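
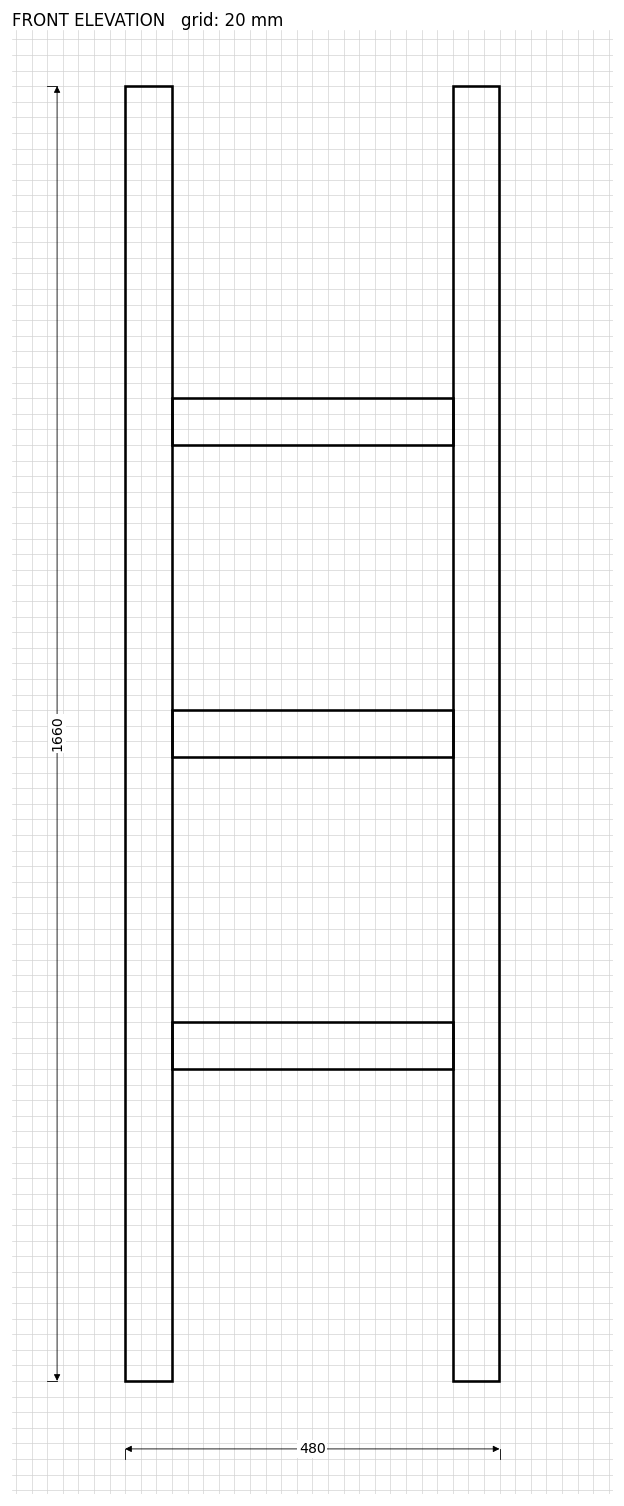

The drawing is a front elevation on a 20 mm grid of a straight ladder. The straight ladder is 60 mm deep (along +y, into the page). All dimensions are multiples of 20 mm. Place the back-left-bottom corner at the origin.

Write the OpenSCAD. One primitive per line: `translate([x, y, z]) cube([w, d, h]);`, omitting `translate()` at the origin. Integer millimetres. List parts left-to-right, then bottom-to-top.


cube([60, 60, 1660]);
translate([60, 0, 400]) cube([360, 60, 60]);
translate([60, 0, 800]) cube([360, 60, 60]);
translate([60, 0, 1200]) cube([360, 60, 60]);
translate([420, 0, 0]) cube([60, 60, 1660]);


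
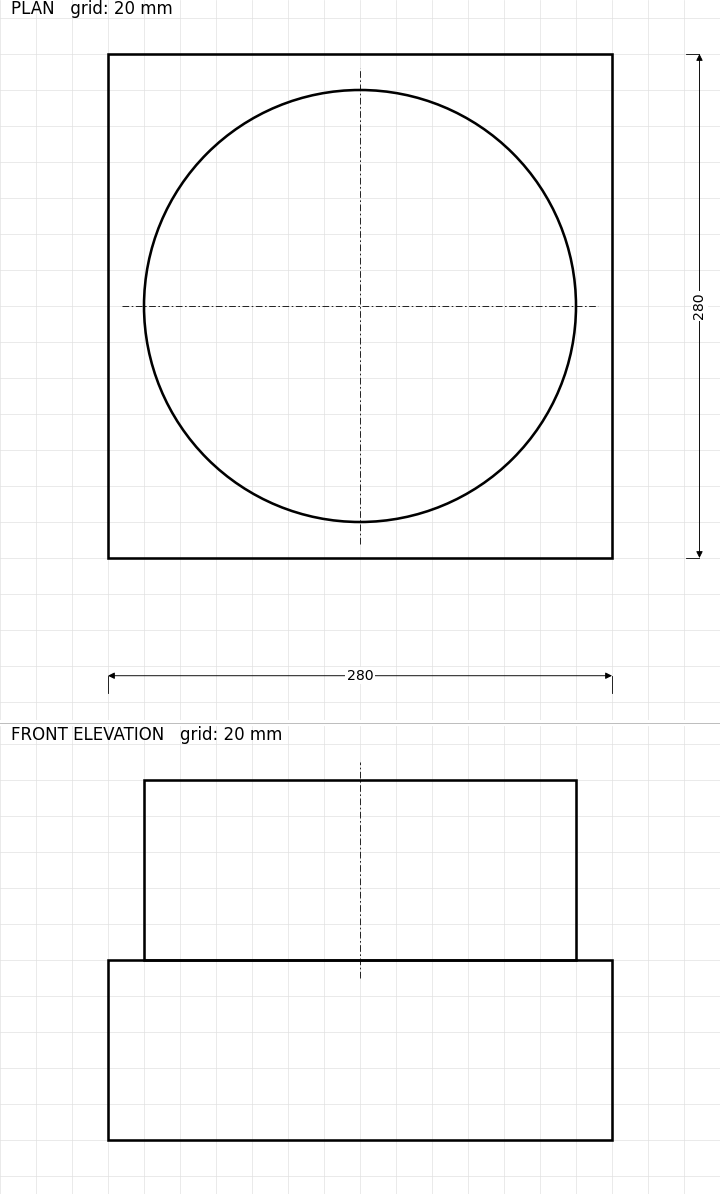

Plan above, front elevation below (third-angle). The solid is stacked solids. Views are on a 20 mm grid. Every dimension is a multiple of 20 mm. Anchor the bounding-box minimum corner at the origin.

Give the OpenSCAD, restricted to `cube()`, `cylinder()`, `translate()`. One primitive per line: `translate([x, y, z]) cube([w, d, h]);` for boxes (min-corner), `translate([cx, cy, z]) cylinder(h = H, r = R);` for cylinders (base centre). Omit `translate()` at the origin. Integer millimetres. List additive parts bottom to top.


cube([280, 280, 100]);
translate([140, 140, 100]) cylinder(h = 100, r = 120);


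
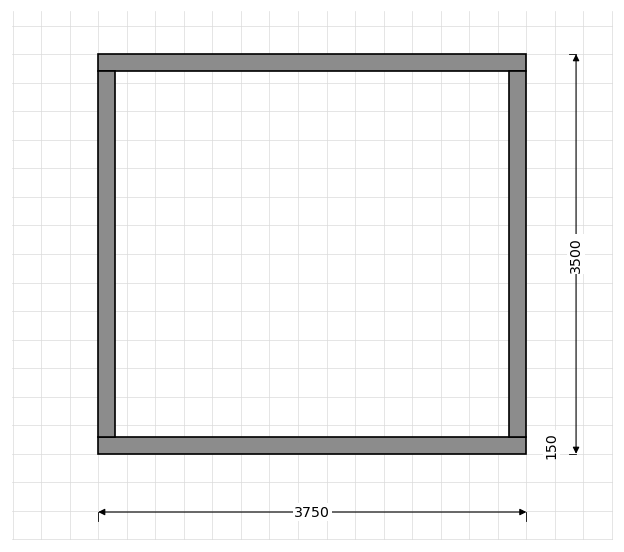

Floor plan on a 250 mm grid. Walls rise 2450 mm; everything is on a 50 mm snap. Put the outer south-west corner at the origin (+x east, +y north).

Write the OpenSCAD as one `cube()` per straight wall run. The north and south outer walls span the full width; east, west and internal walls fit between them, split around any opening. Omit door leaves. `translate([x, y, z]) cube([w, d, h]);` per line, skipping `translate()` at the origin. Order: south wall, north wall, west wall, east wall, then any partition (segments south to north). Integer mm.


cube([3750, 150, 2450]);
translate([0, 3350, 0]) cube([3750, 150, 2450]);
translate([0, 150, 0]) cube([150, 3200, 2450]);
translate([3600, 150, 0]) cube([150, 3200, 2450]);


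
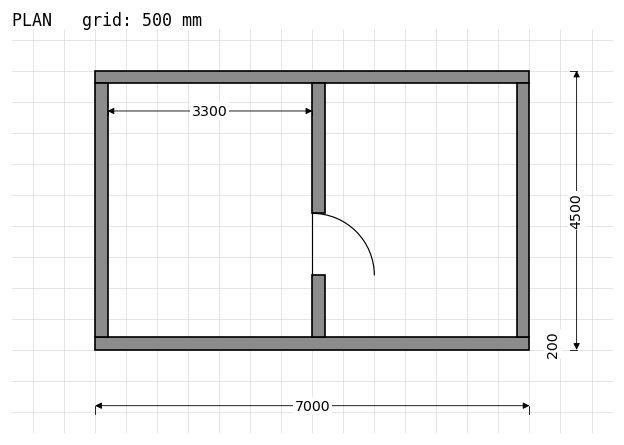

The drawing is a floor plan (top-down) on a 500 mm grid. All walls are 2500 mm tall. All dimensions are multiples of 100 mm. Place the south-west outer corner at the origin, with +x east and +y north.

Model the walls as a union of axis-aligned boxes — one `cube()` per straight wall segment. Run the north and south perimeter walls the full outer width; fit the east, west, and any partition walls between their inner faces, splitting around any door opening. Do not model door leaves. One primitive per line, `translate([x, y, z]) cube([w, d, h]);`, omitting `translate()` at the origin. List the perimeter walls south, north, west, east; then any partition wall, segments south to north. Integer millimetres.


cube([7000, 200, 2500]);
translate([0, 4300, 0]) cube([7000, 200, 2500]);
translate([0, 200, 0]) cube([200, 4100, 2500]);
translate([6800, 200, 0]) cube([200, 4100, 2500]);
translate([3500, 200, 0]) cube([200, 1000, 2500]);
translate([3500, 2200, 0]) cube([200, 2100, 2500]);


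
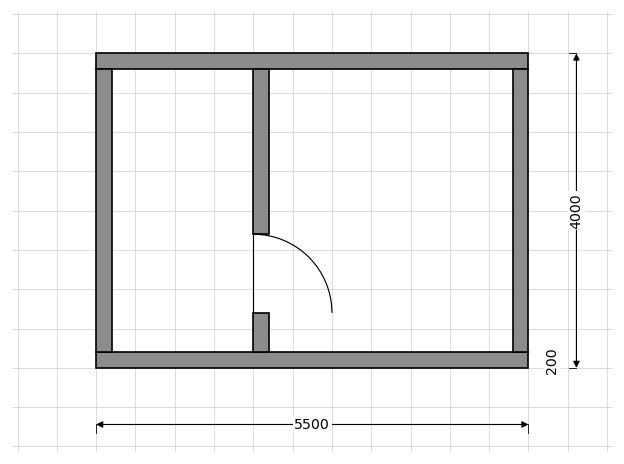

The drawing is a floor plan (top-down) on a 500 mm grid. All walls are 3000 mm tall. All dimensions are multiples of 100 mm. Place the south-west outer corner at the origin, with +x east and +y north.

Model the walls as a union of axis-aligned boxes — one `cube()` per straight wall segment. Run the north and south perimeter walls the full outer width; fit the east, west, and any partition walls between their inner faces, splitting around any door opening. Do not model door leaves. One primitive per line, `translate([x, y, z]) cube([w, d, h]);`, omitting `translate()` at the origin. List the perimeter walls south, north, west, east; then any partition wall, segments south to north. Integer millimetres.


cube([5500, 200, 3000]);
translate([0, 3800, 0]) cube([5500, 200, 3000]);
translate([0, 200, 0]) cube([200, 3600, 3000]);
translate([5300, 200, 0]) cube([200, 3600, 3000]);
translate([2000, 200, 0]) cube([200, 500, 3000]);
translate([2000, 1700, 0]) cube([200, 2100, 3000]);


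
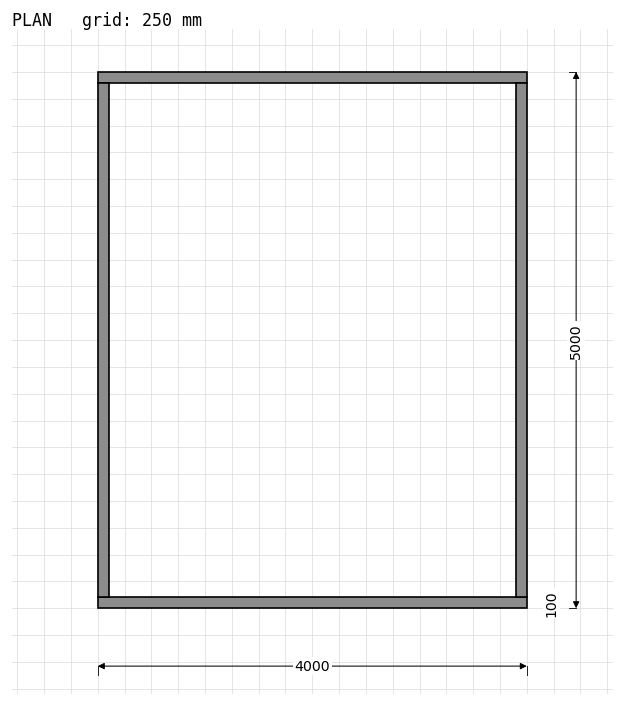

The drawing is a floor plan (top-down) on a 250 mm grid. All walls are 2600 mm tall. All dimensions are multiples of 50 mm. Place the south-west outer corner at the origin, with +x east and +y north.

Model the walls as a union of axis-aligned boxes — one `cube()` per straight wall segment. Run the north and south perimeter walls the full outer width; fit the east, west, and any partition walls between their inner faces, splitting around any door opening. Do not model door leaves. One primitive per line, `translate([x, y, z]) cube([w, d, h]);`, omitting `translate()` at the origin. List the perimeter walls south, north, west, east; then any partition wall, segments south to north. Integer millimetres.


cube([4000, 100, 2600]);
translate([0, 4900, 0]) cube([4000, 100, 2600]);
translate([0, 100, 0]) cube([100, 4800, 2600]);
translate([3900, 100, 0]) cube([100, 4800, 2600]);


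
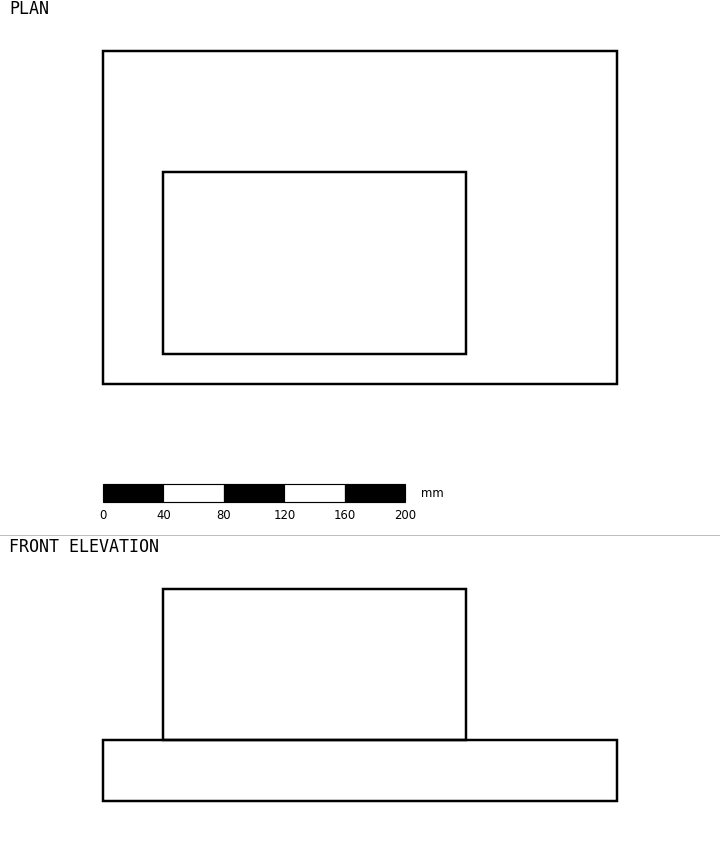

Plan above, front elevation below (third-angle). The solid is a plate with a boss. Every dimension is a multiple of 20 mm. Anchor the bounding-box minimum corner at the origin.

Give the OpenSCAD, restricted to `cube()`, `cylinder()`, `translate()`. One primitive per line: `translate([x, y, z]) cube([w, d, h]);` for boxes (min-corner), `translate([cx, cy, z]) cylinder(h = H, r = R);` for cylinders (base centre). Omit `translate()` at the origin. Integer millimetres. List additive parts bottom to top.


cube([340, 220, 40]);
translate([40, 20, 40]) cube([200, 120, 100]);


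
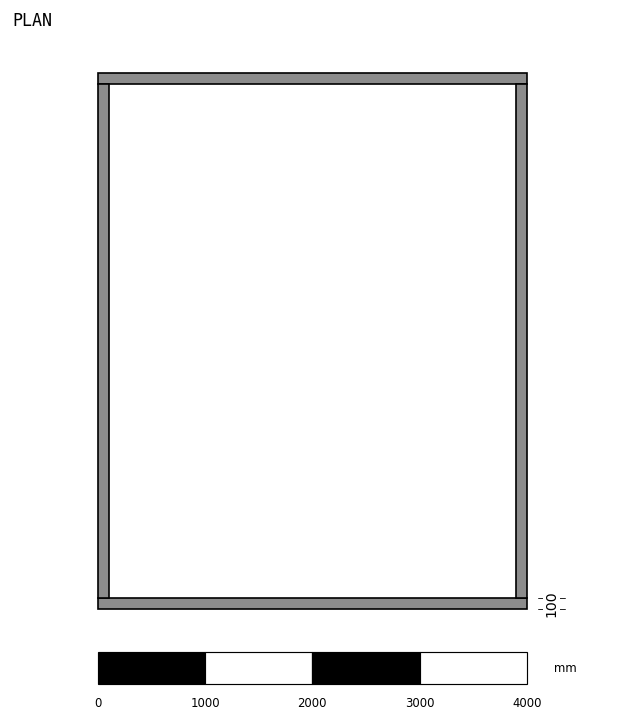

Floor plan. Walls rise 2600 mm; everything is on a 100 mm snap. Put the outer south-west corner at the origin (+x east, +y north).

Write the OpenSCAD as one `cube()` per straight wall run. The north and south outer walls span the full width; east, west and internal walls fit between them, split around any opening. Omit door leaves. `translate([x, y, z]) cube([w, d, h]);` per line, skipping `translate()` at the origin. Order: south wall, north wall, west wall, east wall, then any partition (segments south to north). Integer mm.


cube([4000, 100, 2600]);
translate([0, 4900, 0]) cube([4000, 100, 2600]);
translate([0, 100, 0]) cube([100, 4800, 2600]);
translate([3900, 100, 0]) cube([100, 4800, 2600]);


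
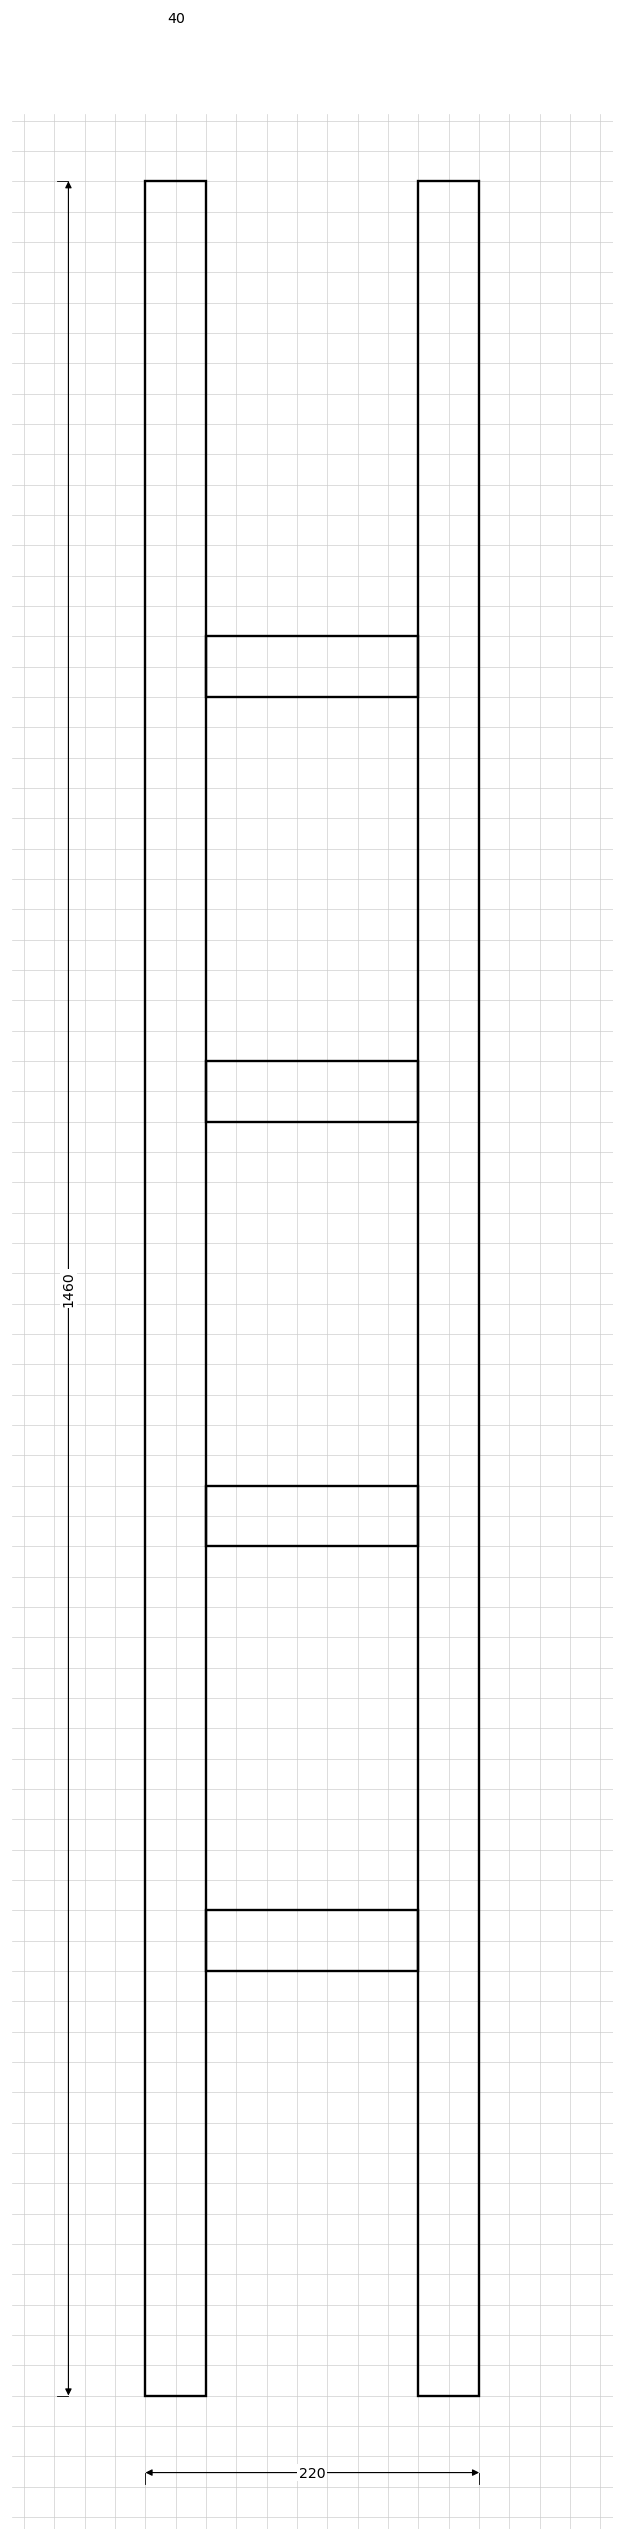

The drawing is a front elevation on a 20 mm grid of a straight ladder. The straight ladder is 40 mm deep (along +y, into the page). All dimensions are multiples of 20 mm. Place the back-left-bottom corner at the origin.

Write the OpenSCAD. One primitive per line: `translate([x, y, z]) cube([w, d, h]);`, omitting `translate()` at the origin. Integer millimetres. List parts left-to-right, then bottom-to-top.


cube([40, 40, 1460]);
translate([40, 0, 280]) cube([140, 40, 40]);
translate([40, 0, 560]) cube([140, 40, 40]);
translate([40, 0, 840]) cube([140, 40, 40]);
translate([40, 0, 1120]) cube([140, 40, 40]);
translate([180, 0, 0]) cube([40, 40, 1460]);


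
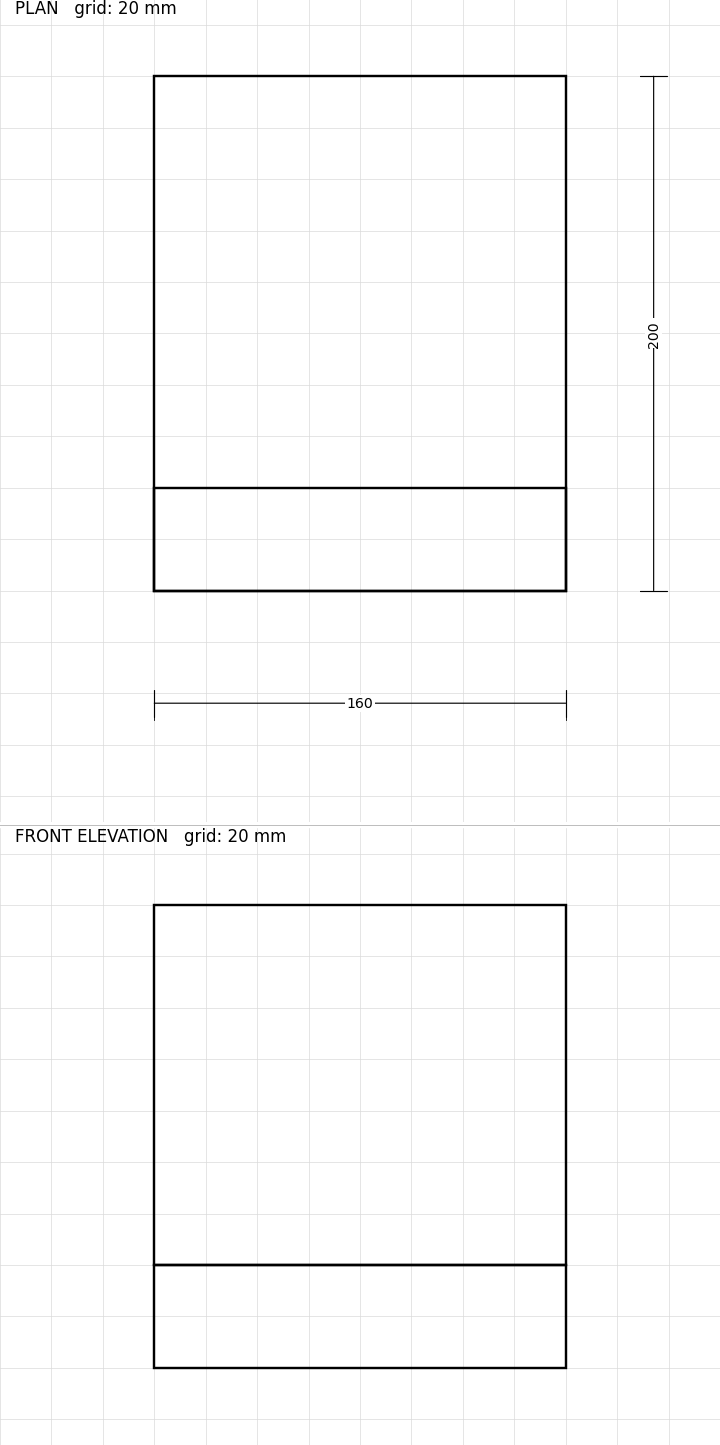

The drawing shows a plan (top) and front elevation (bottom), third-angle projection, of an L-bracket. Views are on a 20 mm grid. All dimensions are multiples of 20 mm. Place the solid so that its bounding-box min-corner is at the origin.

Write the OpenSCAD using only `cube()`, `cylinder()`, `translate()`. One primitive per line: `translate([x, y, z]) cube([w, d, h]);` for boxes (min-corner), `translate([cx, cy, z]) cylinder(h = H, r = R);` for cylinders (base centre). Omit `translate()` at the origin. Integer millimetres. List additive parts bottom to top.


cube([160, 200, 40]);
translate([0, 0, 40]) cube([160, 40, 140]);


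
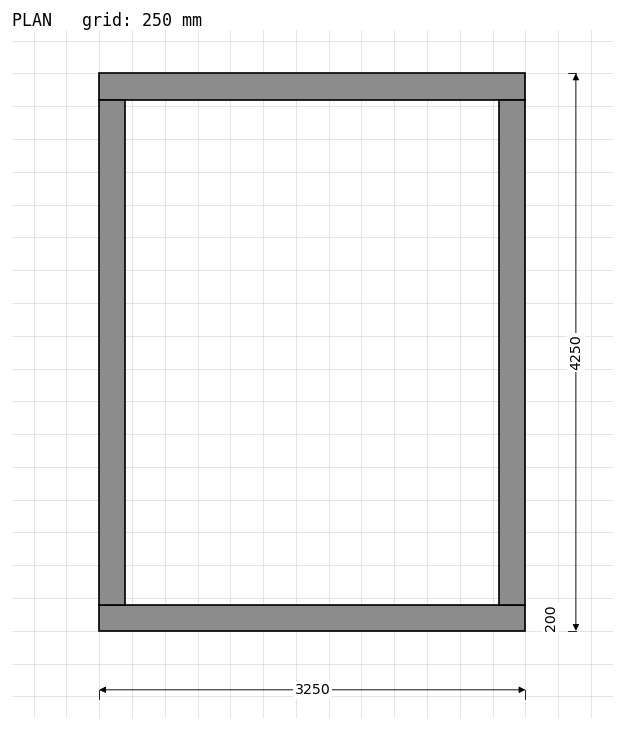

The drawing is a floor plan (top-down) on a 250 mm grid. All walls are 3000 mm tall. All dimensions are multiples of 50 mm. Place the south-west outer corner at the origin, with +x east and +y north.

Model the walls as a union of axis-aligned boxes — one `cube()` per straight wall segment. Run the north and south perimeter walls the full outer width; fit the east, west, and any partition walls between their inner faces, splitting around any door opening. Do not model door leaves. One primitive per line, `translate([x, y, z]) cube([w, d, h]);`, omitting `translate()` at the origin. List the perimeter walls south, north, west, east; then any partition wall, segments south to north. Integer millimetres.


cube([3250, 200, 3000]);
translate([0, 4050, 0]) cube([3250, 200, 3000]);
translate([0, 200, 0]) cube([200, 3850, 3000]);
translate([3050, 200, 0]) cube([200, 3850, 3000]);


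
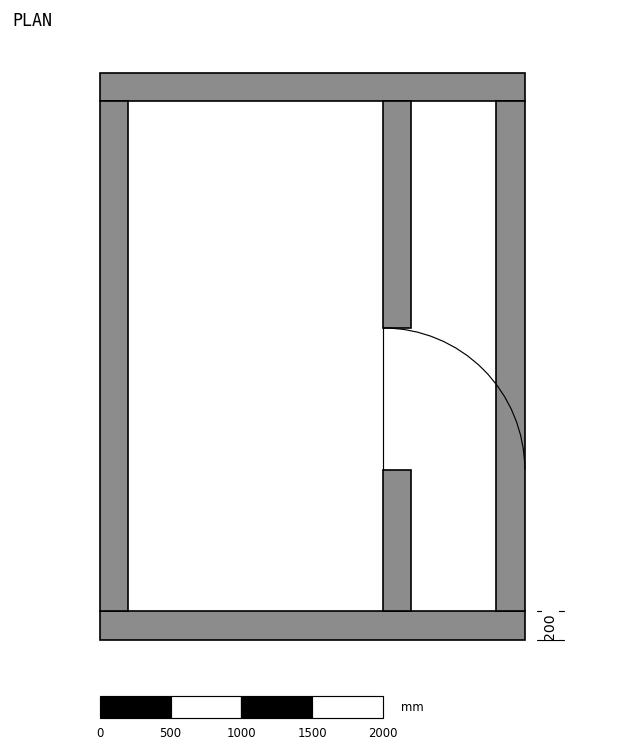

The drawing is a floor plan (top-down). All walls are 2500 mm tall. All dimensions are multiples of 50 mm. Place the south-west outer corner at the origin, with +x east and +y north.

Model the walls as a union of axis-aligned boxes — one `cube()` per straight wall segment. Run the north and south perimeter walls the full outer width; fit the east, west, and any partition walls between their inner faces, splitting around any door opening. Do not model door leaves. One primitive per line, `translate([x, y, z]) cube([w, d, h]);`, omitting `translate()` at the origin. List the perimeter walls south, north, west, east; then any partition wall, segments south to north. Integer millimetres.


cube([3000, 200, 2500]);
translate([0, 3800, 0]) cube([3000, 200, 2500]);
translate([0, 200, 0]) cube([200, 3600, 2500]);
translate([2800, 200, 0]) cube([200, 3600, 2500]);
translate([2000, 200, 0]) cube([200, 1000, 2500]);
translate([2000, 2200, 0]) cube([200, 1600, 2500]);


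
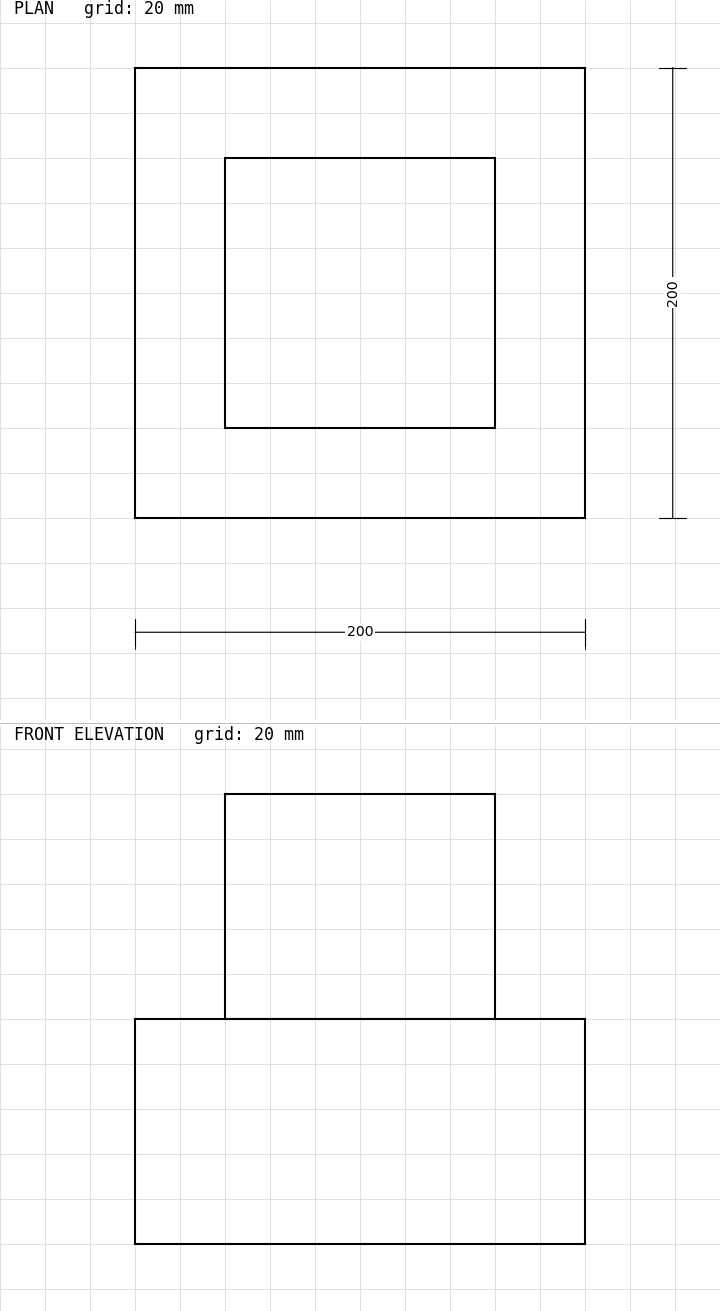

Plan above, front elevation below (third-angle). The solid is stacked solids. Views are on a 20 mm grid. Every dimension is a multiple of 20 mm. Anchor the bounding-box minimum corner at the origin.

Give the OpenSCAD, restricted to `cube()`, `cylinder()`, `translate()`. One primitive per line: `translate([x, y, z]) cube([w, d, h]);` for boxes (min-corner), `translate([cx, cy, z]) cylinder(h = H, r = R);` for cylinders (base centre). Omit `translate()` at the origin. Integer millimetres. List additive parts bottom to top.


cube([200, 200, 100]);
translate([40, 40, 100]) cube([120, 120, 100]);


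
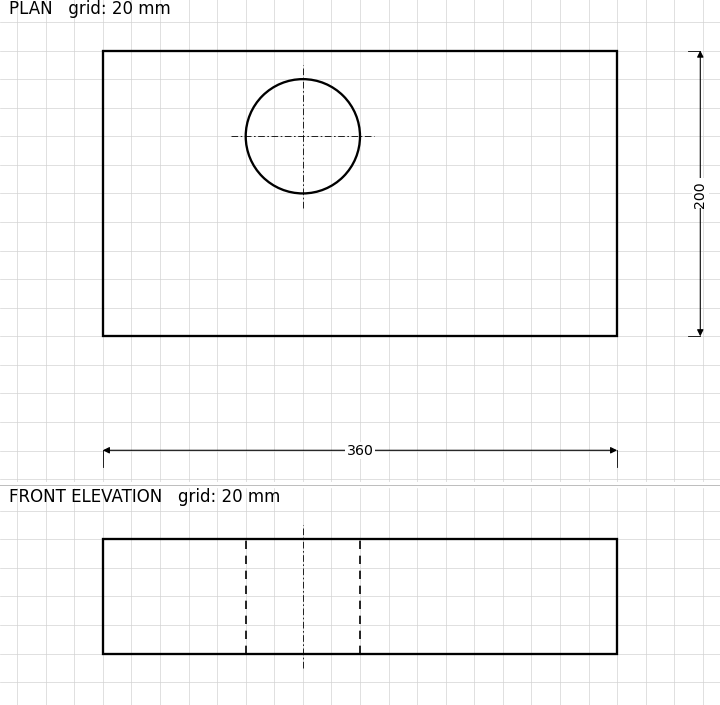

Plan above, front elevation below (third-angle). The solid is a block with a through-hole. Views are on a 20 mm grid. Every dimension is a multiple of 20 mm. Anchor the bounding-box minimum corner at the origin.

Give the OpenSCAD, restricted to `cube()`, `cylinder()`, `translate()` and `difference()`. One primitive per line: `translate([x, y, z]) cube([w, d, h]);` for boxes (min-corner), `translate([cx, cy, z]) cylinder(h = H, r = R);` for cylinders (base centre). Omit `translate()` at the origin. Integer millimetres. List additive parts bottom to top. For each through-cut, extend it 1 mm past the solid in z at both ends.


difference() {
  cube([360, 200, 80]);
  translate([140, 140, -1]) cylinder(h = 82, r = 40);
}


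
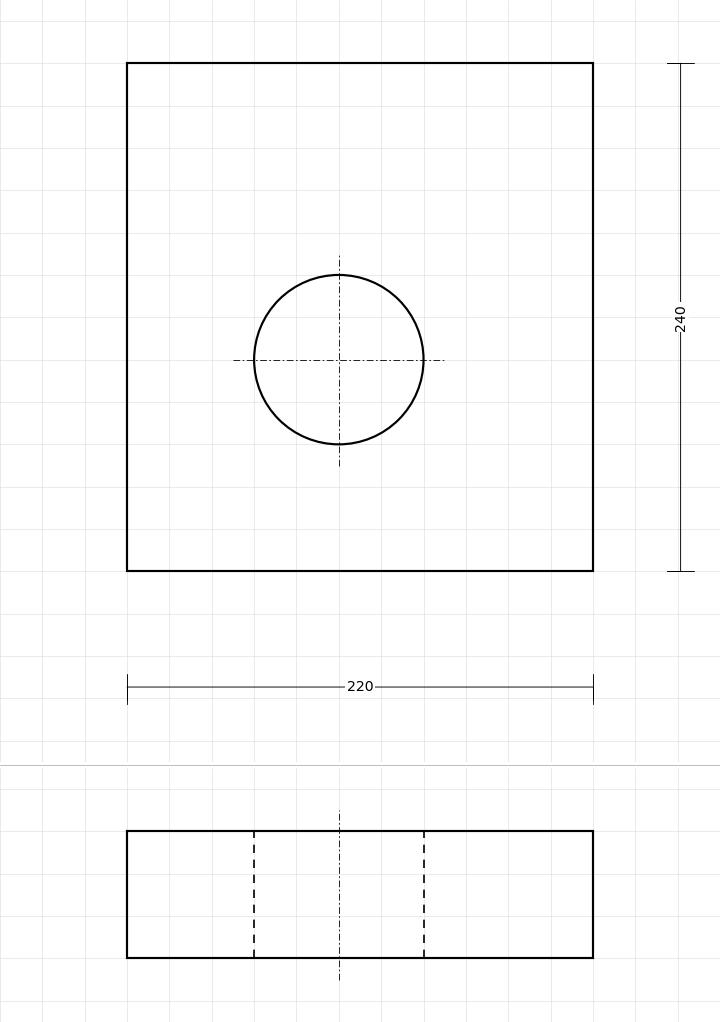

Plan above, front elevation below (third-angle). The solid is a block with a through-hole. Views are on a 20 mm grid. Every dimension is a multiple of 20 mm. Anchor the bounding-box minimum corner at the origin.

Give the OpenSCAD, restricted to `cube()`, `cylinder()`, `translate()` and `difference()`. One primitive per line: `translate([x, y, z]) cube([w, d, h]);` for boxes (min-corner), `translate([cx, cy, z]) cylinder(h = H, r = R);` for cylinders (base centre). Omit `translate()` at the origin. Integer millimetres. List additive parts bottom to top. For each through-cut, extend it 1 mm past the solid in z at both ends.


difference() {
  cube([220, 240, 60]);
  translate([100, 100, -1]) cylinder(h = 62, r = 40);
}


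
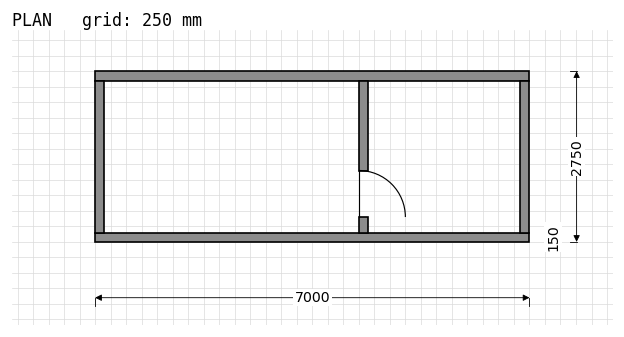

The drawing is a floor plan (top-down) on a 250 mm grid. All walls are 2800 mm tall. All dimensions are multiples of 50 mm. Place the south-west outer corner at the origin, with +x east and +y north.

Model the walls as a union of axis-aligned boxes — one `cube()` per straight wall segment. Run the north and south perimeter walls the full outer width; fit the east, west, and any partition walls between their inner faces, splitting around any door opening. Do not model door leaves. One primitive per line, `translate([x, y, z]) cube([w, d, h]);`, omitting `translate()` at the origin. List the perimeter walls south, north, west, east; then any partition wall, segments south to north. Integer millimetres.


cube([7000, 150, 2800]);
translate([0, 2600, 0]) cube([7000, 150, 2800]);
translate([0, 150, 0]) cube([150, 2450, 2800]);
translate([6850, 150, 0]) cube([150, 2450, 2800]);
translate([4250, 150, 0]) cube([150, 250, 2800]);
translate([4250, 1150, 0]) cube([150, 1450, 2800]);


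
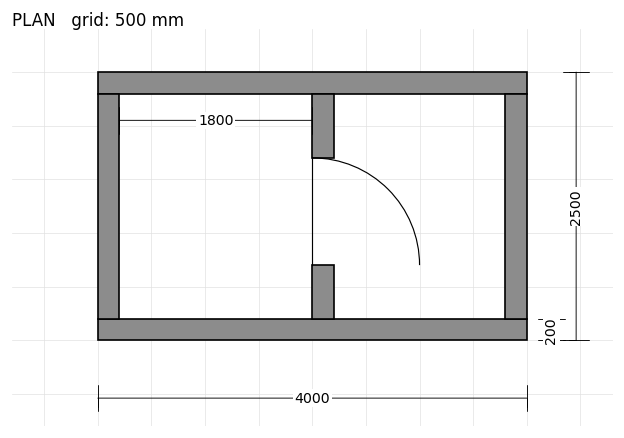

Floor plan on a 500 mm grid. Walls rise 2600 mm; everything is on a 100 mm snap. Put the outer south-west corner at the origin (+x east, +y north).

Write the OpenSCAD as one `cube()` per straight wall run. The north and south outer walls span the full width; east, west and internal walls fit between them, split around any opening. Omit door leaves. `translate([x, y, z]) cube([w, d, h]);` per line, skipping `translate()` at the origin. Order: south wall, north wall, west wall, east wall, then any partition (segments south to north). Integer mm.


cube([4000, 200, 2600]);
translate([0, 2300, 0]) cube([4000, 200, 2600]);
translate([0, 200, 0]) cube([200, 2100, 2600]);
translate([3800, 200, 0]) cube([200, 2100, 2600]);
translate([2000, 200, 0]) cube([200, 500, 2600]);
translate([2000, 1700, 0]) cube([200, 600, 2600]);


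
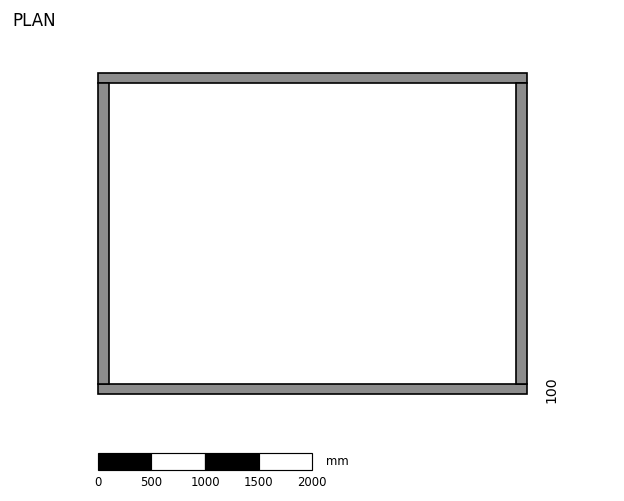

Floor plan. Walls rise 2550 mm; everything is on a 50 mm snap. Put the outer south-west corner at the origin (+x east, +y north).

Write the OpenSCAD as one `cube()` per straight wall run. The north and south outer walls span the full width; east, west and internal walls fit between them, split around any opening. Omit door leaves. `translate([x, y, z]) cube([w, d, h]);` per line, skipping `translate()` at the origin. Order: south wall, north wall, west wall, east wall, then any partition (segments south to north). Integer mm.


cube([4000, 100, 2550]);
translate([0, 2900, 0]) cube([4000, 100, 2550]);
translate([0, 100, 0]) cube([100, 2800, 2550]);
translate([3900, 100, 0]) cube([100, 2800, 2550]);


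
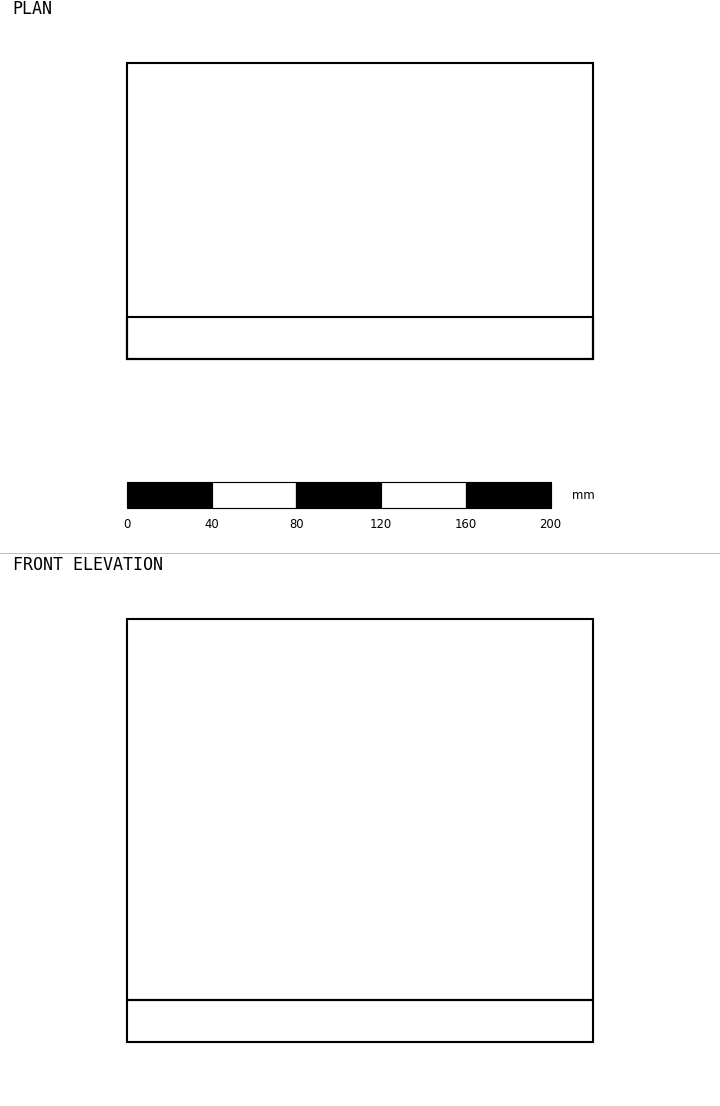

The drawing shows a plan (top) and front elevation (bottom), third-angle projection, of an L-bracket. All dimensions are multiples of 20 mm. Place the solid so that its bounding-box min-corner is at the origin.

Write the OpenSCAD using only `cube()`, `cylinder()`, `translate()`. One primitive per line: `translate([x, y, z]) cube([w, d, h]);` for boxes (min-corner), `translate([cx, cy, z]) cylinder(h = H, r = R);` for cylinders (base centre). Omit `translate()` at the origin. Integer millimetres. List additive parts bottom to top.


cube([220, 140, 20]);
translate([0, 0, 20]) cube([220, 20, 180]);


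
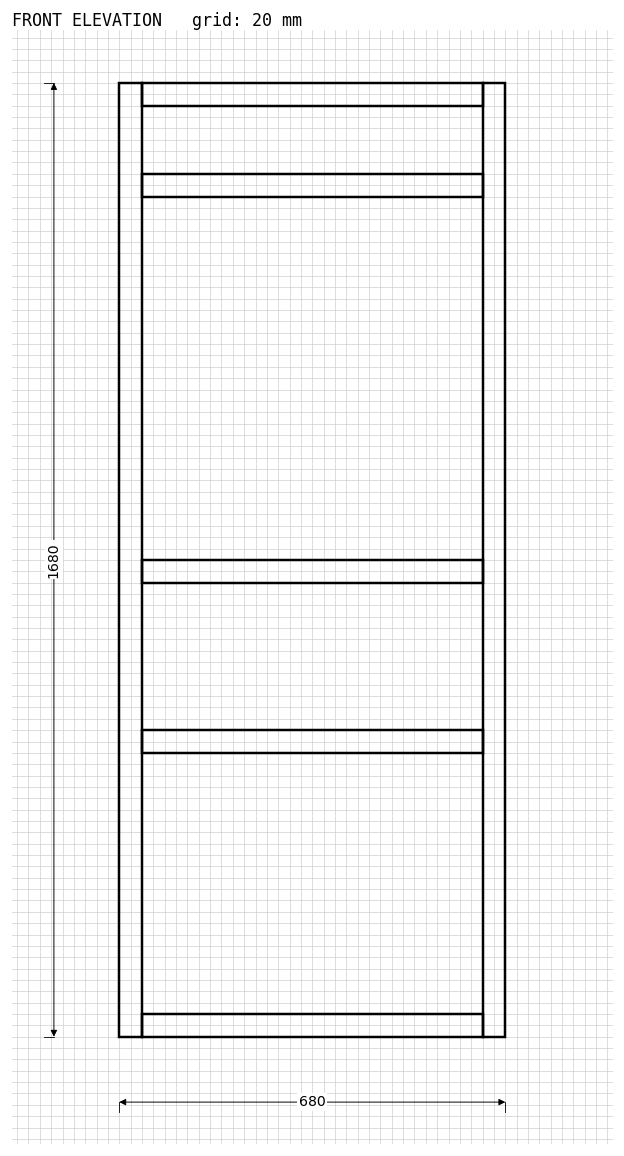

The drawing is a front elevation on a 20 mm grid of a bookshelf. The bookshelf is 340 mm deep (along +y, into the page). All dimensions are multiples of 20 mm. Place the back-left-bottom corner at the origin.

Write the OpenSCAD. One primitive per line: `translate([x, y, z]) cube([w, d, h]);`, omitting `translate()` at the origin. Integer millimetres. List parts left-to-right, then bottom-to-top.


cube([40, 340, 1680]);
translate([40, 0, 0]) cube([600, 340, 40]);
translate([40, 0, 500]) cube([600, 340, 40]);
translate([40, 0, 800]) cube([600, 340, 40]);
translate([40, 0, 1480]) cube([600, 340, 40]);
translate([40, 0, 1640]) cube([600, 340, 40]);
translate([640, 0, 0]) cube([40, 340, 1680]);


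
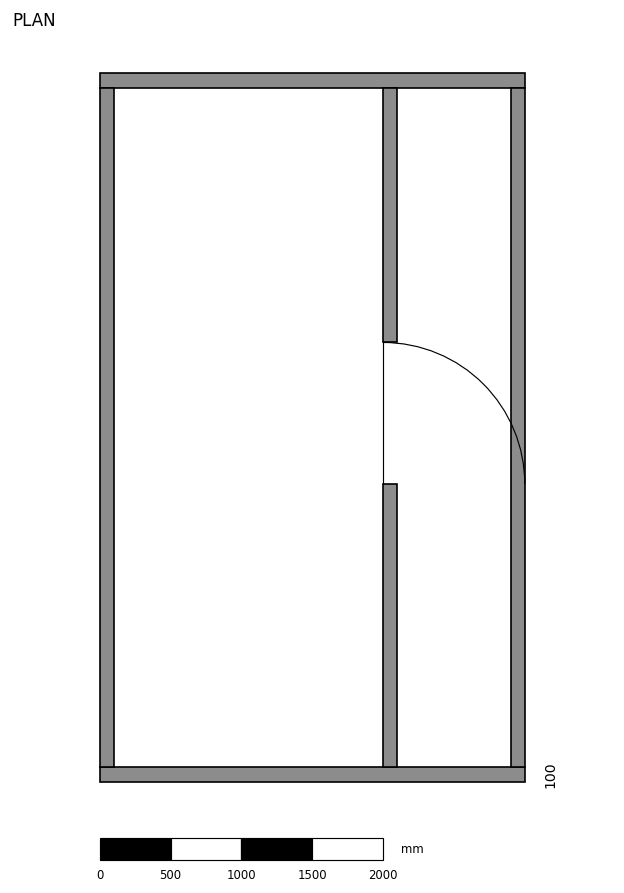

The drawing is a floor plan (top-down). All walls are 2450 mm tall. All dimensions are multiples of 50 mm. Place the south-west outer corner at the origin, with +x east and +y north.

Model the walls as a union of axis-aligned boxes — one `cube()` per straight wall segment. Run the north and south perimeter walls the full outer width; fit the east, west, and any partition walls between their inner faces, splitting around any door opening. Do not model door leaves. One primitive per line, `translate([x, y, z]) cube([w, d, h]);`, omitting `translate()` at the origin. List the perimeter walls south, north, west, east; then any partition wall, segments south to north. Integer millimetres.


cube([3000, 100, 2450]);
translate([0, 4900, 0]) cube([3000, 100, 2450]);
translate([0, 100, 0]) cube([100, 4800, 2450]);
translate([2900, 100, 0]) cube([100, 4800, 2450]);
translate([2000, 100, 0]) cube([100, 2000, 2450]);
translate([2000, 3100, 0]) cube([100, 1800, 2450]);


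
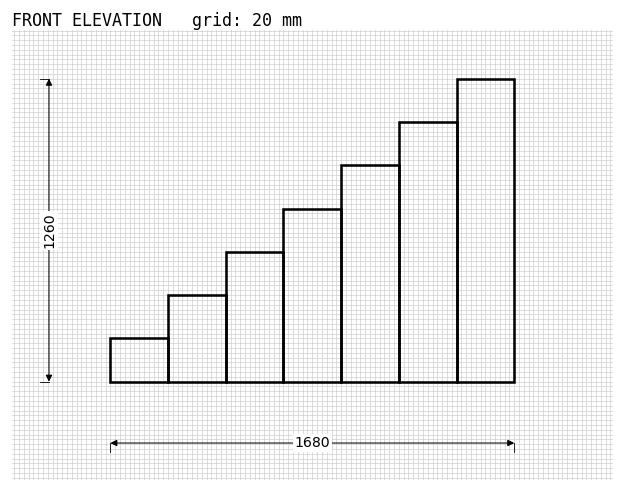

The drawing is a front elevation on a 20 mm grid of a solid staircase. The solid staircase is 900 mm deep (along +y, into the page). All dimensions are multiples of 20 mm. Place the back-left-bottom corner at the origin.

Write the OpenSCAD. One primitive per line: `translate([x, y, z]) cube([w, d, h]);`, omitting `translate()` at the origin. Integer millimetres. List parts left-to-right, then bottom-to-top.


cube([240, 900, 180]);
translate([240, 0, 0]) cube([240, 900, 360]);
translate([480, 0, 0]) cube([240, 900, 540]);
translate([720, 0, 0]) cube([240, 900, 720]);
translate([960, 0, 0]) cube([240, 900, 900]);
translate([1200, 0, 0]) cube([240, 900, 1080]);
translate([1440, 0, 0]) cube([240, 900, 1260]);


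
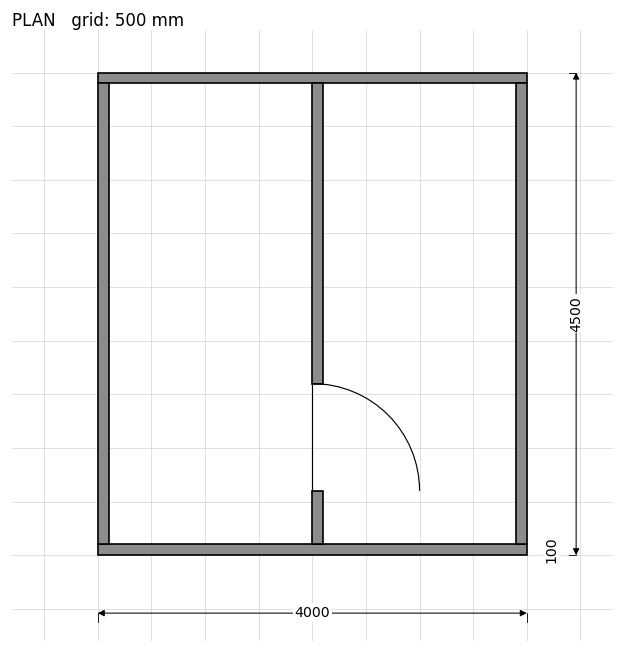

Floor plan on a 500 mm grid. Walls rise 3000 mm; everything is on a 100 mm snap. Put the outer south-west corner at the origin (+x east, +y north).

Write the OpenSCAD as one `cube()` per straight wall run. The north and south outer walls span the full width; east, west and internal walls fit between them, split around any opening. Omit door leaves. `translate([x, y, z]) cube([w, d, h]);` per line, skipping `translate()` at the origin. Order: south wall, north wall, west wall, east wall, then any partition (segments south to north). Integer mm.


cube([4000, 100, 3000]);
translate([0, 4400, 0]) cube([4000, 100, 3000]);
translate([0, 100, 0]) cube([100, 4300, 3000]);
translate([3900, 100, 0]) cube([100, 4300, 3000]);
translate([2000, 100, 0]) cube([100, 500, 3000]);
translate([2000, 1600, 0]) cube([100, 2800, 3000]);


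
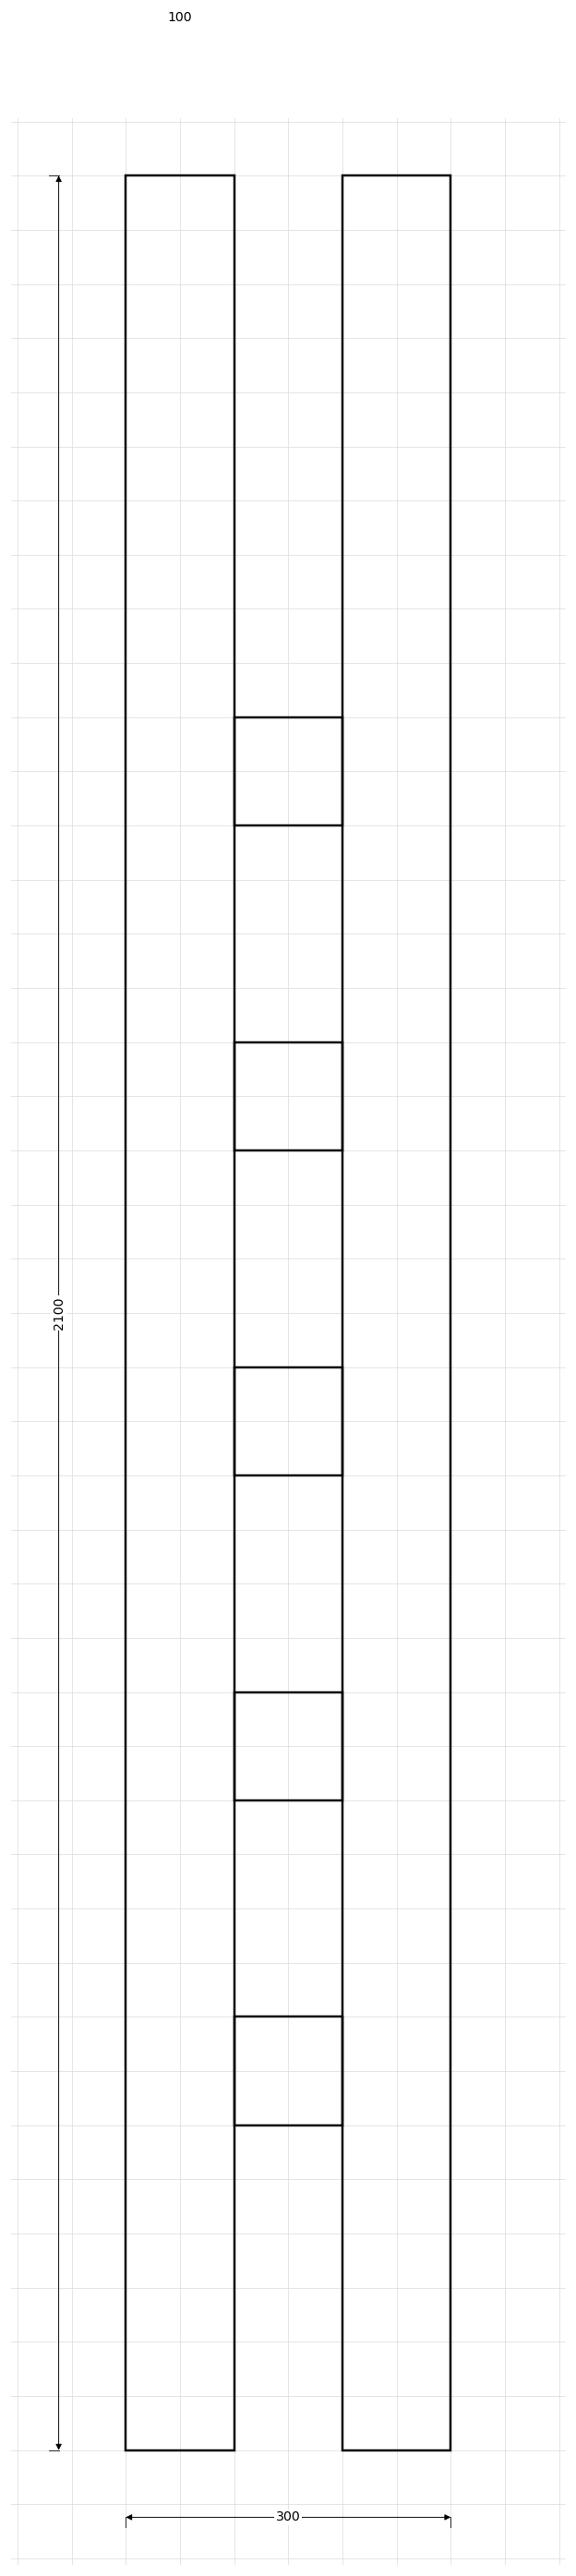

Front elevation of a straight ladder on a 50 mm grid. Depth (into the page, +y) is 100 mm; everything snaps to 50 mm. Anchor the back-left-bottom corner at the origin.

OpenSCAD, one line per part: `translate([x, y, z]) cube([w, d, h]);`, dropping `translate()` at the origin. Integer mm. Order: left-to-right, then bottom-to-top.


cube([100, 100, 2100]);
translate([100, 0, 300]) cube([100, 100, 100]);
translate([100, 0, 600]) cube([100, 100, 100]);
translate([100, 0, 900]) cube([100, 100, 100]);
translate([100, 0, 1200]) cube([100, 100, 100]);
translate([100, 0, 1500]) cube([100, 100, 100]);
translate([200, 0, 0]) cube([100, 100, 2100]);


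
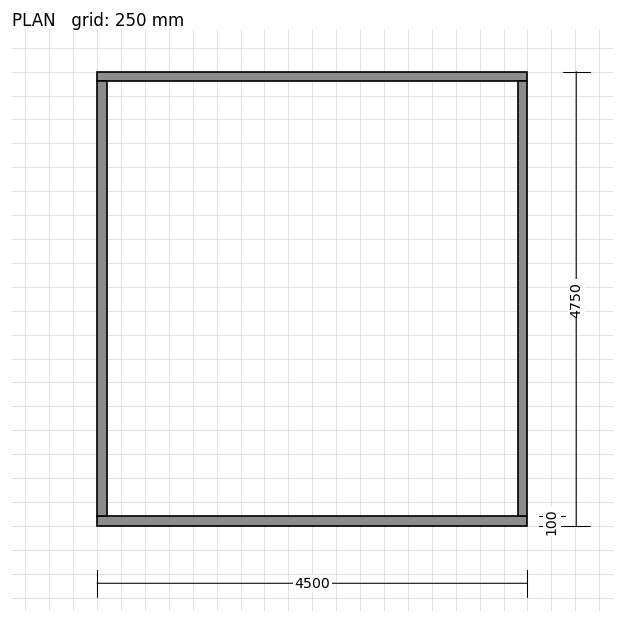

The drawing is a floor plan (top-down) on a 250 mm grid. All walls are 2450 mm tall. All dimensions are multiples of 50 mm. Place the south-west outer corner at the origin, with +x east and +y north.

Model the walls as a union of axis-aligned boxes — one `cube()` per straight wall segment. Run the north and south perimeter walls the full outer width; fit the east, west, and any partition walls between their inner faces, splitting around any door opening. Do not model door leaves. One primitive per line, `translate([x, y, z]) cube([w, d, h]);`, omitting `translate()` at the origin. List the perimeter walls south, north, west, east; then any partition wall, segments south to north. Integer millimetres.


cube([4500, 100, 2450]);
translate([0, 4650, 0]) cube([4500, 100, 2450]);
translate([0, 100, 0]) cube([100, 4550, 2450]);
translate([4400, 100, 0]) cube([100, 4550, 2450]);


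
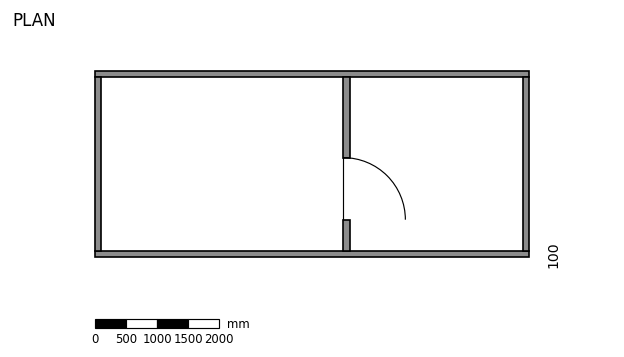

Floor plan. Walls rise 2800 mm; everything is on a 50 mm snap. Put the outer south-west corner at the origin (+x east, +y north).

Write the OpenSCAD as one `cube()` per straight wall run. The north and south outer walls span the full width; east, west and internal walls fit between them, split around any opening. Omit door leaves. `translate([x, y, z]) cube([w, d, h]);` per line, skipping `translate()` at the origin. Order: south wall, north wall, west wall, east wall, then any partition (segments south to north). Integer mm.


cube([7000, 100, 2800]);
translate([0, 2900, 0]) cube([7000, 100, 2800]);
translate([0, 100, 0]) cube([100, 2800, 2800]);
translate([6900, 100, 0]) cube([100, 2800, 2800]);
translate([4000, 100, 0]) cube([100, 500, 2800]);
translate([4000, 1600, 0]) cube([100, 1300, 2800]);


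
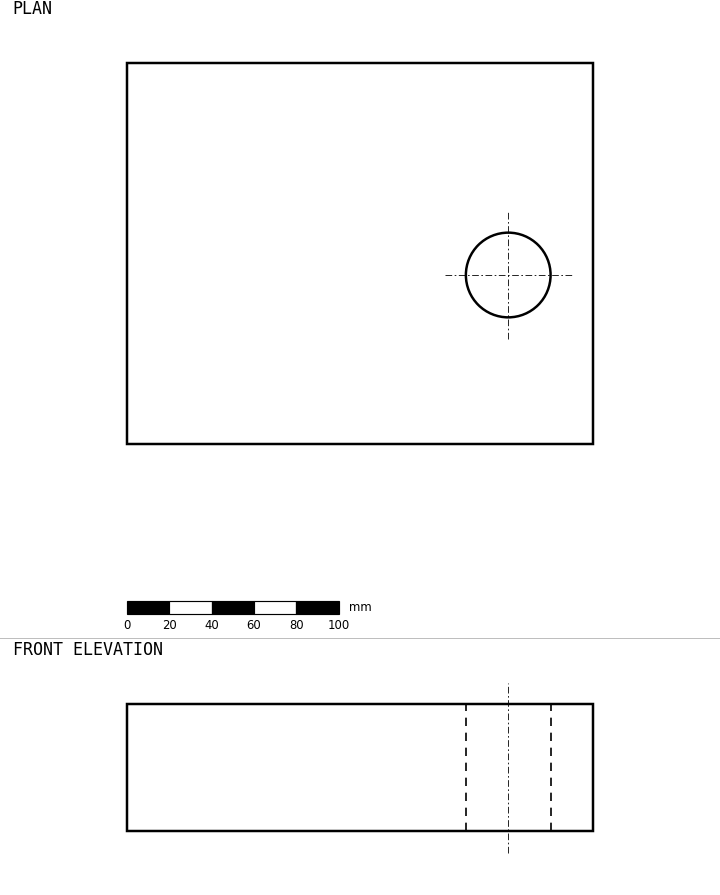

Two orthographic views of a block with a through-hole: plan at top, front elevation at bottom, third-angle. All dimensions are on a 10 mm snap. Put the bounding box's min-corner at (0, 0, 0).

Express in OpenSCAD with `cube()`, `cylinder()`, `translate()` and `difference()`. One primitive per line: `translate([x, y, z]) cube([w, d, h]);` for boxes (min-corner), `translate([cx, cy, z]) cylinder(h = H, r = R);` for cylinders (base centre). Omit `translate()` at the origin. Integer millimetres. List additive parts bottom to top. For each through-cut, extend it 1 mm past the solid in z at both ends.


difference() {
  cube([220, 180, 60]);
  translate([180, 80, -1]) cylinder(h = 62, r = 20);
}


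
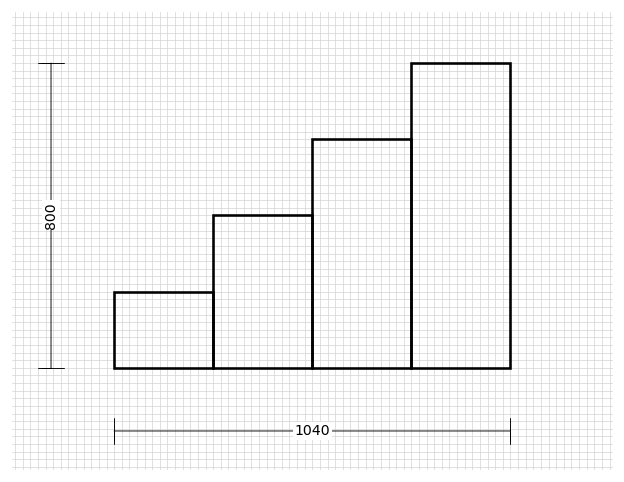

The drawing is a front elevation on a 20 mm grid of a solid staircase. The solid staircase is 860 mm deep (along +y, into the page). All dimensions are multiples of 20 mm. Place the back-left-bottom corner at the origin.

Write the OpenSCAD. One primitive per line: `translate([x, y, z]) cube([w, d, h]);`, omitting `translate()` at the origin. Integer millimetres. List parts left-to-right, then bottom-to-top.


cube([260, 860, 200]);
translate([260, 0, 0]) cube([260, 860, 400]);
translate([520, 0, 0]) cube([260, 860, 600]);
translate([780, 0, 0]) cube([260, 860, 800]);


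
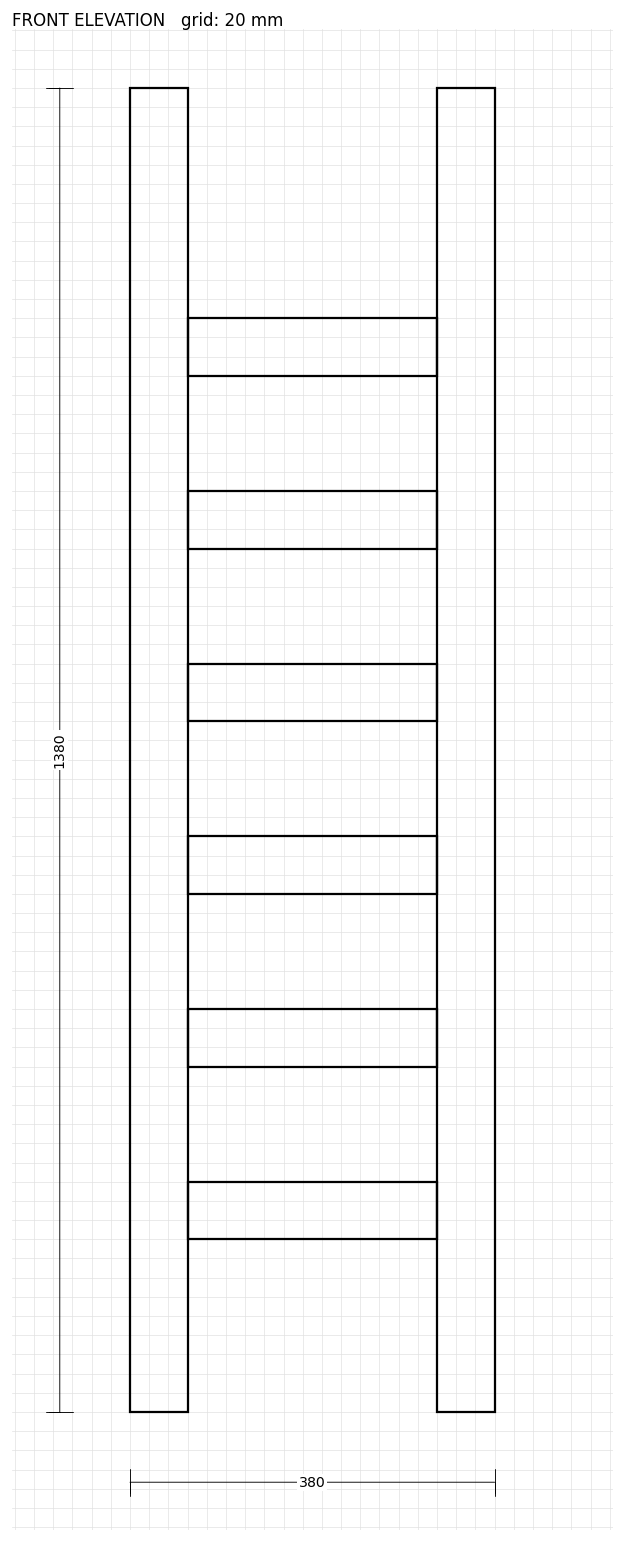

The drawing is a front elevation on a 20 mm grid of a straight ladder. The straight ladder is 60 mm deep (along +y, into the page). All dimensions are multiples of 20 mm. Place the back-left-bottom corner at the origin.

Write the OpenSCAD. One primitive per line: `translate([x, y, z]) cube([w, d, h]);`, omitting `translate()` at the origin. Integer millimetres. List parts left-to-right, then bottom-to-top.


cube([60, 60, 1380]);
translate([60, 0, 180]) cube([260, 60, 60]);
translate([60, 0, 360]) cube([260, 60, 60]);
translate([60, 0, 540]) cube([260, 60, 60]);
translate([60, 0, 720]) cube([260, 60, 60]);
translate([60, 0, 900]) cube([260, 60, 60]);
translate([60, 0, 1080]) cube([260, 60, 60]);
translate([320, 0, 0]) cube([60, 60, 1380]);


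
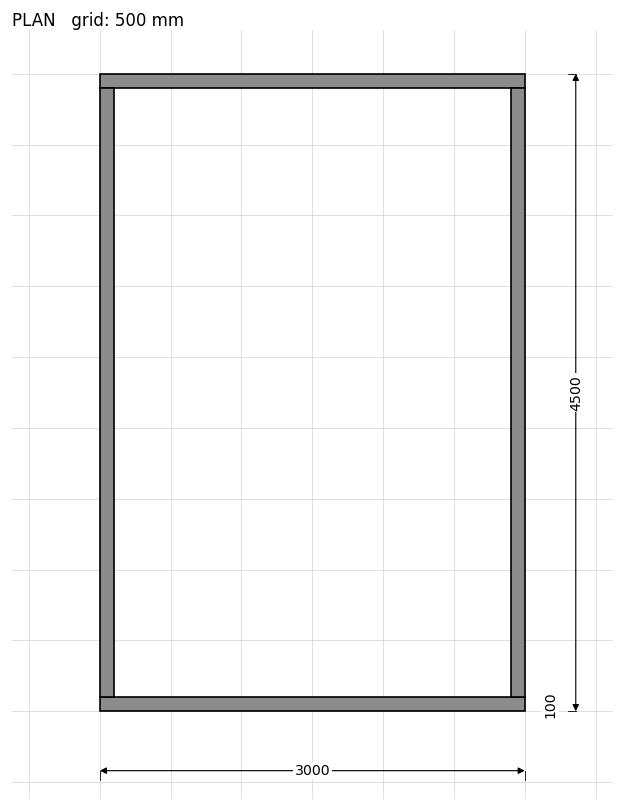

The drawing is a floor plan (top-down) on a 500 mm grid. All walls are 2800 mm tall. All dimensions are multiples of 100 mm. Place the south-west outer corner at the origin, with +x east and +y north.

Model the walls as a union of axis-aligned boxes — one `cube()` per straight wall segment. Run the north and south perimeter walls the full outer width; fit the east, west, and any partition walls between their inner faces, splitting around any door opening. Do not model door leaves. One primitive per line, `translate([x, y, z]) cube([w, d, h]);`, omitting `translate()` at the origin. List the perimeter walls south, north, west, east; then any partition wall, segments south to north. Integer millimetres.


cube([3000, 100, 2800]);
translate([0, 4400, 0]) cube([3000, 100, 2800]);
translate([0, 100, 0]) cube([100, 4300, 2800]);
translate([2900, 100, 0]) cube([100, 4300, 2800]);


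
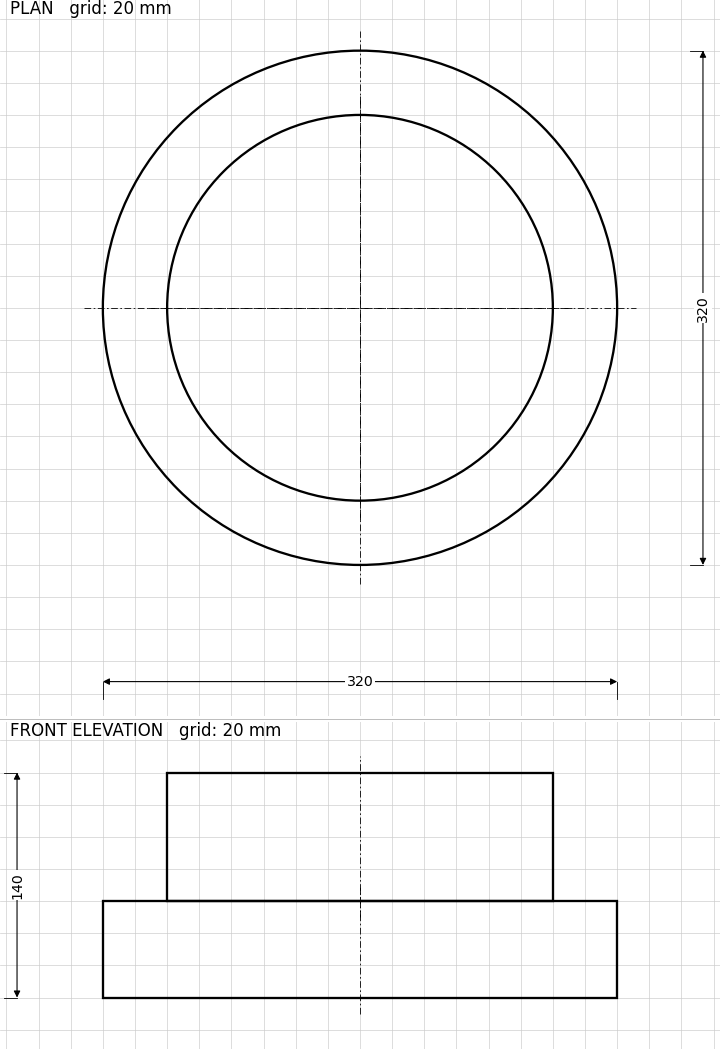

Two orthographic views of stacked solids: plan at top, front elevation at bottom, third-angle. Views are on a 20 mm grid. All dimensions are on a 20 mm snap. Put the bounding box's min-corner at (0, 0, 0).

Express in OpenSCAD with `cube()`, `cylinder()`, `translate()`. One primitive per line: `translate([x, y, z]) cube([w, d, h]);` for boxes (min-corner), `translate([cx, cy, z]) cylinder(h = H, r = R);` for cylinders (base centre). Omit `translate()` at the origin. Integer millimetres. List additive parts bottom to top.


translate([160, 160, 0]) cylinder(h = 60, r = 160);
translate([160, 160, 60]) cylinder(h = 80, r = 120);


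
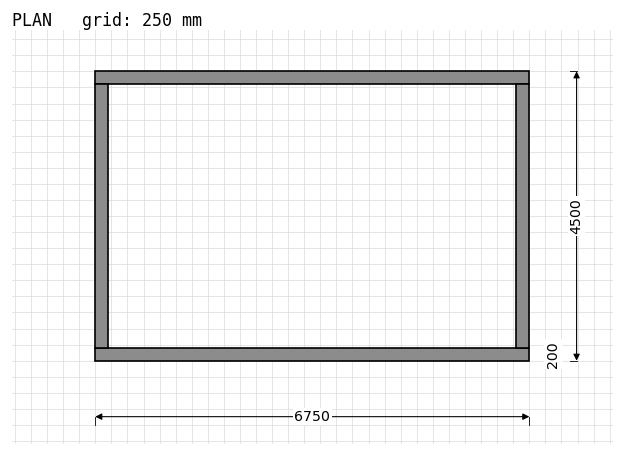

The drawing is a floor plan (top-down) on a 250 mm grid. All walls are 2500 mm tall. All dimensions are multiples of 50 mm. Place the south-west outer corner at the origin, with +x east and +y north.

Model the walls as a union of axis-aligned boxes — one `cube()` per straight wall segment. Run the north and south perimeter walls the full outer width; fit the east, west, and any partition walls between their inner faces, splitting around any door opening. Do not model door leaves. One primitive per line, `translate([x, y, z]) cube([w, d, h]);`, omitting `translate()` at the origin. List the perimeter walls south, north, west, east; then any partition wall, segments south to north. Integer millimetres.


cube([6750, 200, 2500]);
translate([0, 4300, 0]) cube([6750, 200, 2500]);
translate([0, 200, 0]) cube([200, 4100, 2500]);
translate([6550, 200, 0]) cube([200, 4100, 2500]);


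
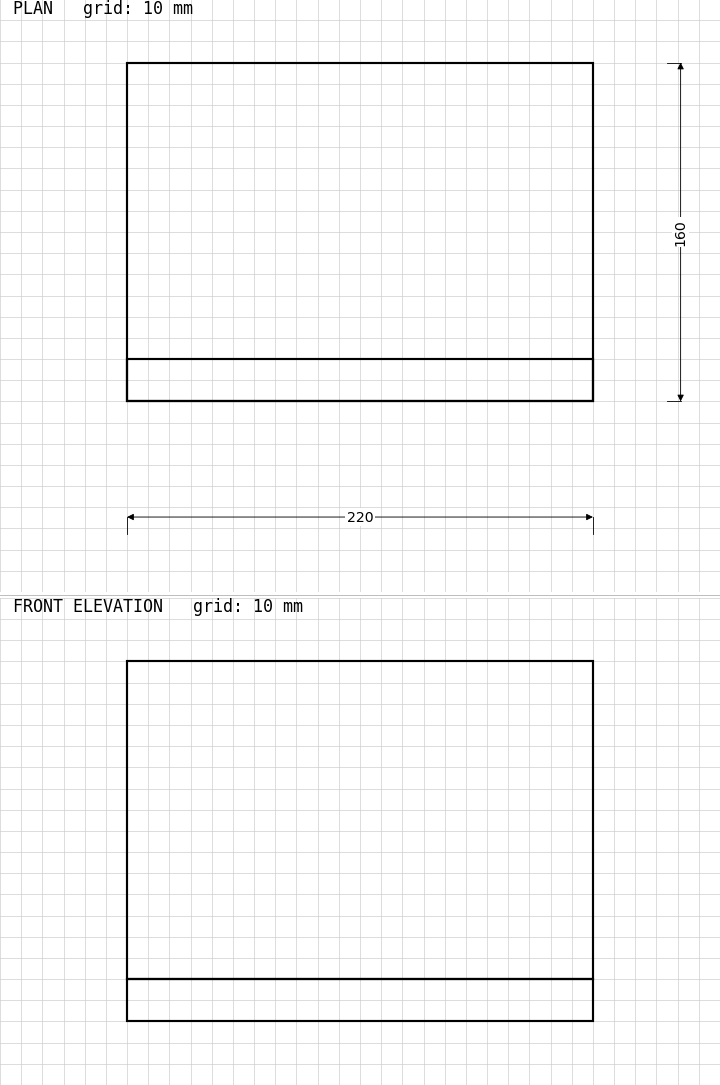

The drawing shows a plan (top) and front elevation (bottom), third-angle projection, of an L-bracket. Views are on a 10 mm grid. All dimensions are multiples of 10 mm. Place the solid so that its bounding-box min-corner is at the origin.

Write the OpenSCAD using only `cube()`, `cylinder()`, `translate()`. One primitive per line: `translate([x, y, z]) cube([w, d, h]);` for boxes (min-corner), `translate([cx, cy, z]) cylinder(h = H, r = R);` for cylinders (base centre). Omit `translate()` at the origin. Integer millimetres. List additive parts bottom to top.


cube([220, 160, 20]);
translate([0, 0, 20]) cube([220, 20, 150]);


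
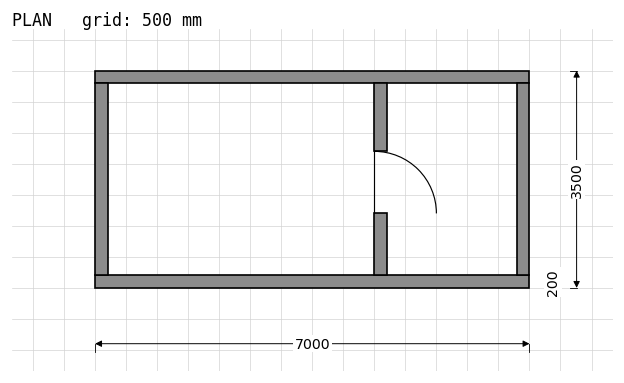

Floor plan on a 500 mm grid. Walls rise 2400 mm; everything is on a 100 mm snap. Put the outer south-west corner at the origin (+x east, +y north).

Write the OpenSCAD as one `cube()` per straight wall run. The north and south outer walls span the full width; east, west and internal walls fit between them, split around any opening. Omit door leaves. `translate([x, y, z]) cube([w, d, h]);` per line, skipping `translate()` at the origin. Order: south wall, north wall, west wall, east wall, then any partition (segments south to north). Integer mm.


cube([7000, 200, 2400]);
translate([0, 3300, 0]) cube([7000, 200, 2400]);
translate([0, 200, 0]) cube([200, 3100, 2400]);
translate([6800, 200, 0]) cube([200, 3100, 2400]);
translate([4500, 200, 0]) cube([200, 1000, 2400]);
translate([4500, 2200, 0]) cube([200, 1100, 2400]);


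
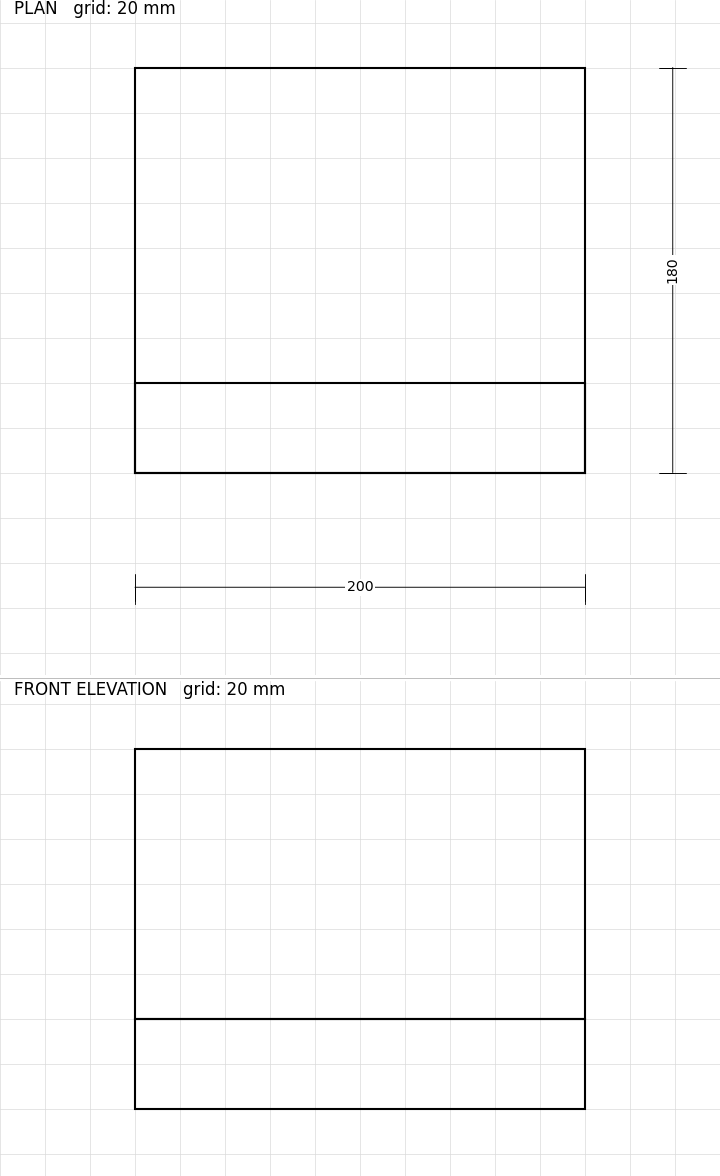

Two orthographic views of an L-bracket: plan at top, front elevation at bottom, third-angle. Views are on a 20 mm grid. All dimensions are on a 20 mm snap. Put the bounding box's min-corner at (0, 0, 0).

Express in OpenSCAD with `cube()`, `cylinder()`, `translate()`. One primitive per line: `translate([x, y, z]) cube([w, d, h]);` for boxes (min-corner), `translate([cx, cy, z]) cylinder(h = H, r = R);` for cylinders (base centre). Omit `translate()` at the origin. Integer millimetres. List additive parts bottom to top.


cube([200, 180, 40]);
translate([0, 0, 40]) cube([200, 40, 120]);


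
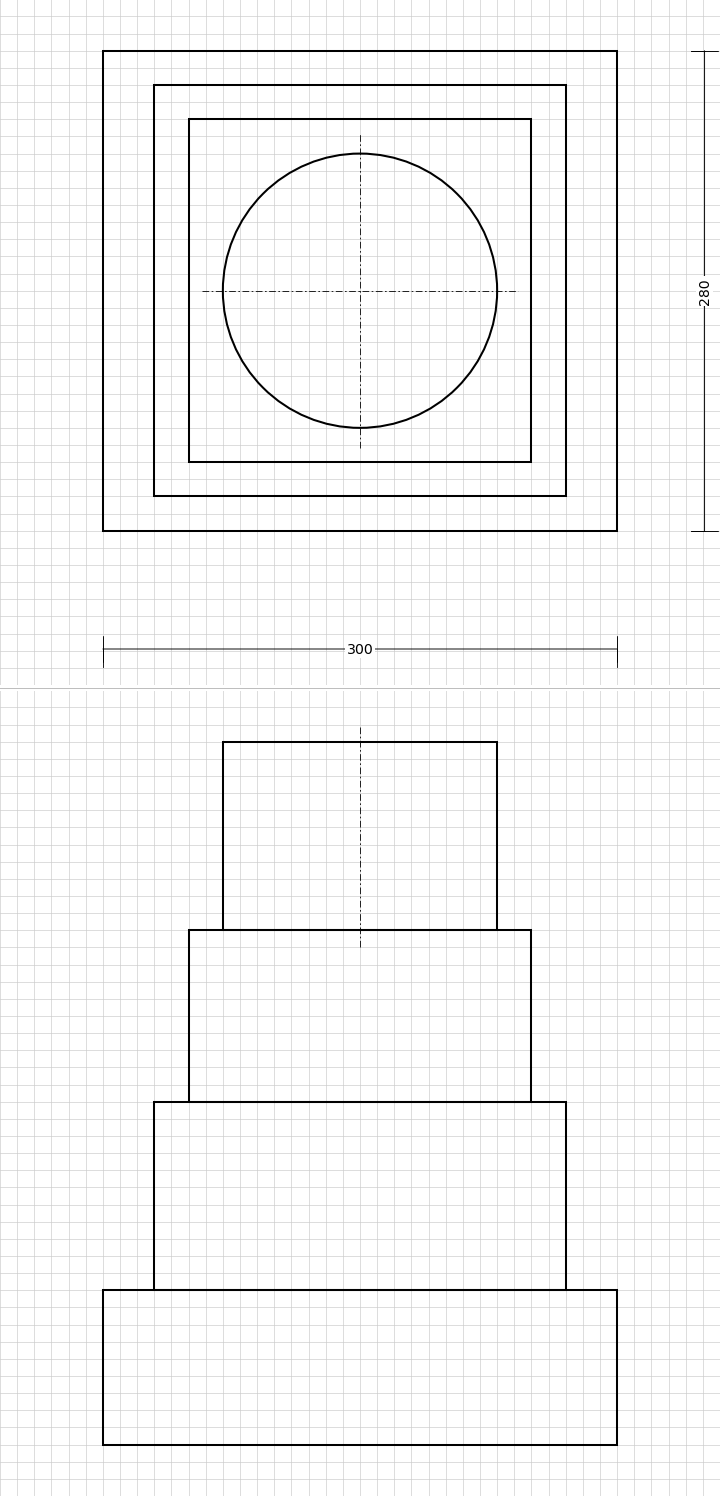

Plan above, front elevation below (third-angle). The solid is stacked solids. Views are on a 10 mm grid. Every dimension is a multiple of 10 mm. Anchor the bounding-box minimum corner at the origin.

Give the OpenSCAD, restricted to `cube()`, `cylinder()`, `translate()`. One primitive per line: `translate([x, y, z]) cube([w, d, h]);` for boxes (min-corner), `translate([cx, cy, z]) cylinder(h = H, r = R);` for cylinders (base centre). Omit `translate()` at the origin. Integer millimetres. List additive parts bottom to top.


cube([300, 280, 90]);
translate([30, 20, 90]) cube([240, 240, 110]);
translate([50, 40, 200]) cube([200, 200, 100]);
translate([150, 140, 300]) cylinder(h = 110, r = 80);
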